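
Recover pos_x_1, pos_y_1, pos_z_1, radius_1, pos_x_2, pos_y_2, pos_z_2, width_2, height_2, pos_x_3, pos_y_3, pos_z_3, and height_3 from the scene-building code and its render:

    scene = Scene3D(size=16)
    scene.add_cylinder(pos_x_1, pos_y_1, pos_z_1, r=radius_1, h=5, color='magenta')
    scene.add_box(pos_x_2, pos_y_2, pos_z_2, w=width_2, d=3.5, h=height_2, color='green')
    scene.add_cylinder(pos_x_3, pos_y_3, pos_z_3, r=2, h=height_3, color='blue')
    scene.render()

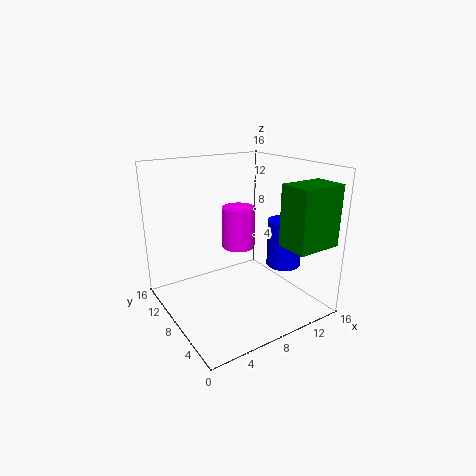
pos_x_1 = 10; pos_y_1 = 11; pos_z_1 = 5.5; radius_1 = 2; pos_x_2 = 10.5; pos_y_2 = 0.5; pos_z_2 = 8; width_2 = 5; height_2 = 6.5; pos_x_3 = 13.5; pos_y_3 = 6.5; pos_z_3 = 4; height_3 = 5.5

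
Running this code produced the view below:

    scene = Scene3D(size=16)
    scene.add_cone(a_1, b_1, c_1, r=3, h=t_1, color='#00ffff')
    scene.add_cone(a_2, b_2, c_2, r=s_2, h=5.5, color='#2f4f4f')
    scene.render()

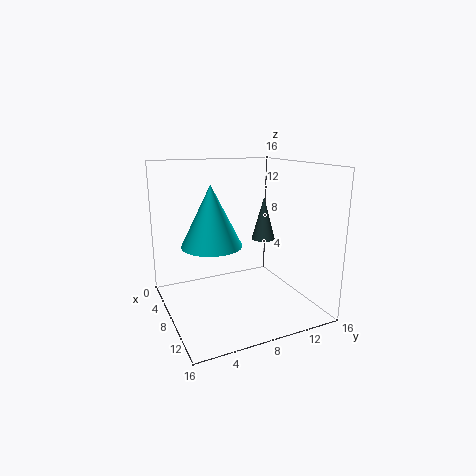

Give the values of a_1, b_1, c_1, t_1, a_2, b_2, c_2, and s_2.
a_1 = 10.5
b_1 = 4
c_1 = 8.5
t_1 = 6
a_2 = 4
b_2 = 13.5
c_2 = 6
s_2 = 1.5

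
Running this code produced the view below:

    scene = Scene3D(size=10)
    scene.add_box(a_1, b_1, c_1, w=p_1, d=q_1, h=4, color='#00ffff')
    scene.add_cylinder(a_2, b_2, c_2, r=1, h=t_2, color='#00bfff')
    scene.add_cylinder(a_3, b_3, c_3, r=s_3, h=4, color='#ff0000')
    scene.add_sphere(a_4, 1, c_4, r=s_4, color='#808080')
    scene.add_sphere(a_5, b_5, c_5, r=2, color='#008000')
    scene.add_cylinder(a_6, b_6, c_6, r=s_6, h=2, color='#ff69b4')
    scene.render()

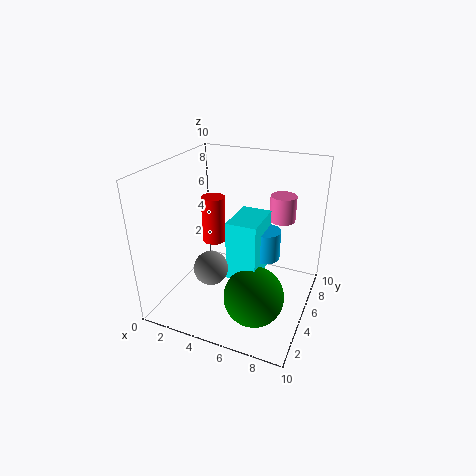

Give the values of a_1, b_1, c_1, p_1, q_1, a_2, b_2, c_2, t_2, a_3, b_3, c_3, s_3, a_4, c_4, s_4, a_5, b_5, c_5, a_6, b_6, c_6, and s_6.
a_1 = 5, b_1 = 3, c_1 = 3, p_1 = 2, q_1 = 3, a_2 = 7, b_2 = 5, c_2 = 4, t_2 = 2, a_3 = 1, b_3 = 9, c_3 = 2, s_3 = 1, a_4 = 5, c_4 = 5, s_4 = 1, a_5 = 7, b_5 = 3, c_5 = 2, a_6 = 7, b_6 = 9, c_6 = 5, s_6 = 1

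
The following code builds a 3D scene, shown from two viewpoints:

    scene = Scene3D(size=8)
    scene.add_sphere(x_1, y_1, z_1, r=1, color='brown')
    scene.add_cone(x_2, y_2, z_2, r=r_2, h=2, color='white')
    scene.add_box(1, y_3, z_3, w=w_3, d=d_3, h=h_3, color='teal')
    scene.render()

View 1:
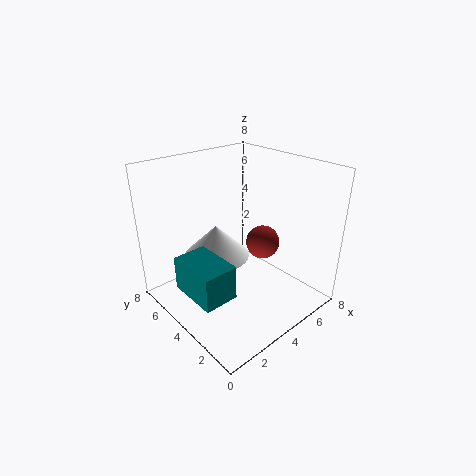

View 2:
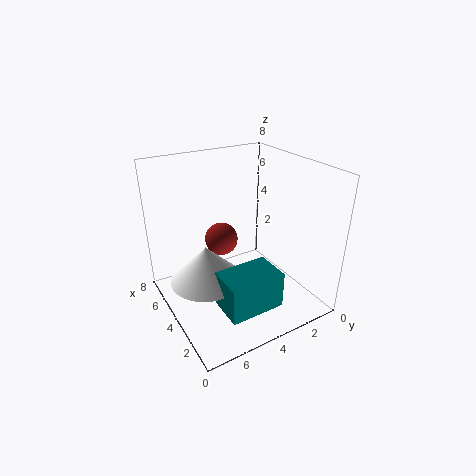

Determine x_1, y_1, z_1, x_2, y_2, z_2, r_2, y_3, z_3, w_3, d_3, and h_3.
x_1 = 6
y_1 = 4
z_1 = 3
x_2 = 4
y_2 = 6
z_2 = 2
r_2 = 2
y_3 = 3
z_3 = 1
w_3 = 2
d_3 = 3
h_3 = 2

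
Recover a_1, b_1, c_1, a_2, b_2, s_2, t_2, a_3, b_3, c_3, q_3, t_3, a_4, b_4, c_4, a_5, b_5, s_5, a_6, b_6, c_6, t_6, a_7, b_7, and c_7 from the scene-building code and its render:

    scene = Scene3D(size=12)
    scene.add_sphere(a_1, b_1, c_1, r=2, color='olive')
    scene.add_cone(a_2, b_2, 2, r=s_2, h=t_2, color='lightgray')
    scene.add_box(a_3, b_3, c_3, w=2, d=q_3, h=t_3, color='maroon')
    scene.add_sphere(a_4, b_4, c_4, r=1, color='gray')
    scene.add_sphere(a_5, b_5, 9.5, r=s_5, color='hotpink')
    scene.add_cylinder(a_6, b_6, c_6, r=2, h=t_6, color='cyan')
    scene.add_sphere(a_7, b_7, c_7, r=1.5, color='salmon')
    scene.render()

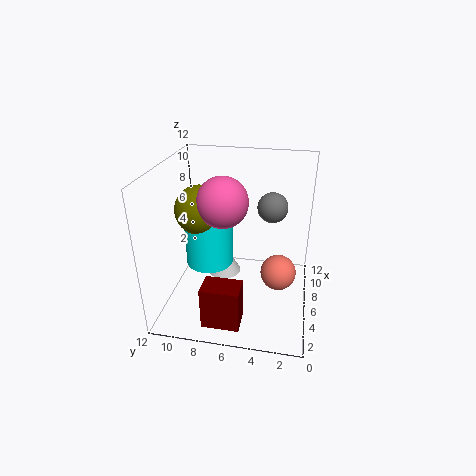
a_1 = 5.5, b_1 = 9, c_1 = 8.5, a_2 = 7, b_2 = 7.5, s_2 = 1.5, t_2 = 2.5, a_3 = 1, b_3 = 5, c_3 = 0.5, q_3 = 3, t_3 = 3.5, a_4 = 2.5, b_4 = 3, c_4 = 10.5, a_5 = 5, b_5 = 7, s_5 = 2, a_6 = 6, b_6 = 8.5, c_6 = 3.5, t_6 = 5, a_7 = 6, b_7 = 2.5, c_7 = 3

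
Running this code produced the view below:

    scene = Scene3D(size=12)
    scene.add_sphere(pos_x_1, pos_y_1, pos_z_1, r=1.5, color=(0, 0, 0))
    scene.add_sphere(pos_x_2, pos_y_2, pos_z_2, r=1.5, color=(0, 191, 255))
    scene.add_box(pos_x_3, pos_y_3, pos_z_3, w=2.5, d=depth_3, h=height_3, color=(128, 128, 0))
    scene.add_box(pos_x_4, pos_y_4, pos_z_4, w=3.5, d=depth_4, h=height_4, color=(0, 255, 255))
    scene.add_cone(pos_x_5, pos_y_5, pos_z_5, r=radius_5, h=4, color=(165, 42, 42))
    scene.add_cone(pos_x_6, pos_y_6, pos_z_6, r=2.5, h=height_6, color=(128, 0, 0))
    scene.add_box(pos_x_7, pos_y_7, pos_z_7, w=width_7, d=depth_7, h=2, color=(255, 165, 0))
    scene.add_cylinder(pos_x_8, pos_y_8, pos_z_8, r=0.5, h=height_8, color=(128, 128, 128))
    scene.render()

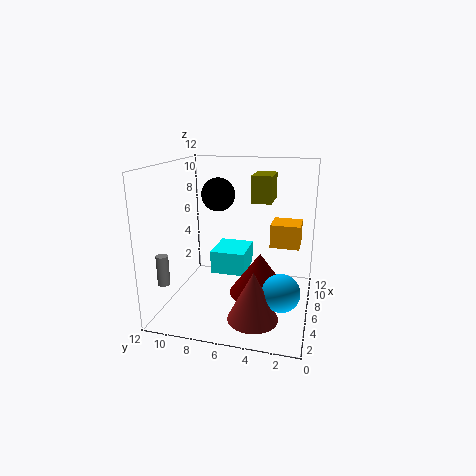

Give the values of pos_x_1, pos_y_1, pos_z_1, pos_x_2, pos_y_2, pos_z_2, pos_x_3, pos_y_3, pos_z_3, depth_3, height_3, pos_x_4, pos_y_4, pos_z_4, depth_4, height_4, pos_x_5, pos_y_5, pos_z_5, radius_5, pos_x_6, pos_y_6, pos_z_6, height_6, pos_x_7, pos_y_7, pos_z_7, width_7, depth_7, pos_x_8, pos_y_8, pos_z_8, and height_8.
pos_x_1 = 8.5
pos_y_1 = 8.5
pos_z_1 = 9
pos_x_2 = 4
pos_y_2 = 2
pos_z_2 = 2.5
pos_x_3 = 4
pos_y_3 = 3
pos_z_3 = 9.5
depth_3 = 1.5
height_3 = 2
pos_x_4 = 6
pos_y_4 = 5.5
pos_z_4 = 2.5
depth_4 = 3
height_4 = 2
pos_x_5 = 3
pos_y_5 = 4
pos_z_5 = 0.5
radius_5 = 2
pos_x_6 = 5.5
pos_y_6 = 4
pos_z_6 = 1.5
height_6 = 3.5
pos_x_7 = 7
pos_y_7 = 1
pos_z_7 = 5
width_7 = 2.5
depth_7 = 2.5
pos_x_8 = 3
pos_y_8 = 11.5
pos_z_8 = 2.5
height_8 = 2.5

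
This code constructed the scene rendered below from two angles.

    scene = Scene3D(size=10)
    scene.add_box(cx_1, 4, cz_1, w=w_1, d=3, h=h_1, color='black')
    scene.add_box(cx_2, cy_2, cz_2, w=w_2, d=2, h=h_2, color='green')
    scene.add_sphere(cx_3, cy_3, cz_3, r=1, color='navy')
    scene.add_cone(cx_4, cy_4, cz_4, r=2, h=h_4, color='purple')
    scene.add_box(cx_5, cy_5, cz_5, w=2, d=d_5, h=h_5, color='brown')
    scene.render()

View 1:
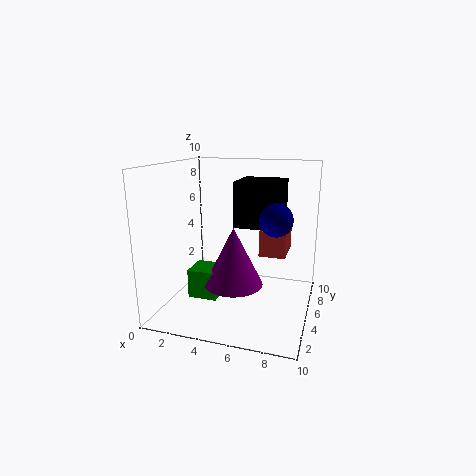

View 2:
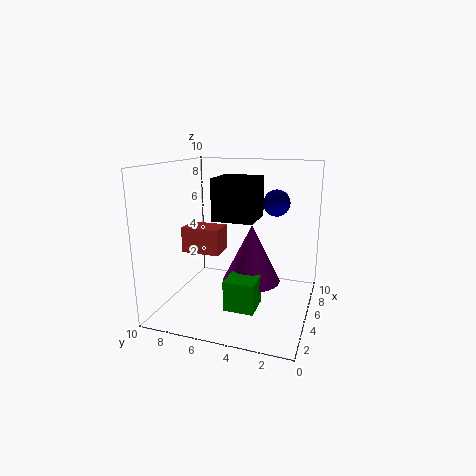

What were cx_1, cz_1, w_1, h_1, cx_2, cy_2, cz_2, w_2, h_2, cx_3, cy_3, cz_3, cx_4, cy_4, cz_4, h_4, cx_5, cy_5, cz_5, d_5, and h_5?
cx_1 = 5; cz_1 = 6; w_1 = 3; h_1 = 3; cx_2 = 2; cy_2 = 3; cz_2 = 1; w_2 = 2; h_2 = 2; cx_3 = 8; cy_3 = 3; cz_3 = 7; cx_4 = 5; cy_4 = 4; cz_4 = 2; h_4 = 4; cx_5 = 6; cy_5 = 7; cz_5 = 3; d_5 = 3; h_5 = 2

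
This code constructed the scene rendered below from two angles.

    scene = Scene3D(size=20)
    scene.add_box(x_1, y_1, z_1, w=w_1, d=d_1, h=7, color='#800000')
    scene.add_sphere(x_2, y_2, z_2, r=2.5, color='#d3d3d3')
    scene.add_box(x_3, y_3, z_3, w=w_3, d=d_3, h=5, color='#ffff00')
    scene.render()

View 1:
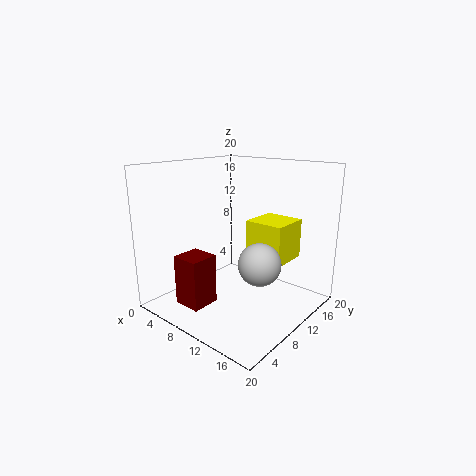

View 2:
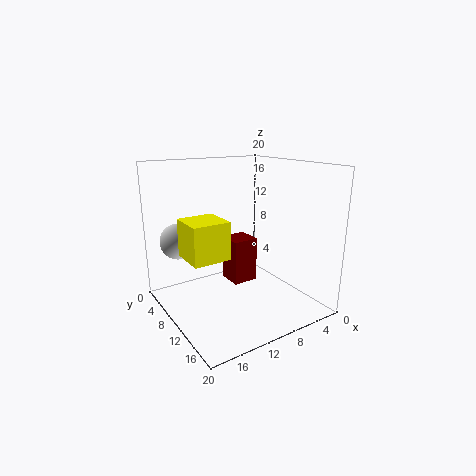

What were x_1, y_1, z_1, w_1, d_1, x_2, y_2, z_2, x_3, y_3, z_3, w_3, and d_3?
x_1 = 4.5, y_1 = 3, z_1 = 1, w_1 = 4, d_1 = 4, x_2 = 17, y_2 = 5.5, z_2 = 9.5, x_3 = 13, y_3 = 8, z_3 = 8.5, w_3 = 5, d_3 = 5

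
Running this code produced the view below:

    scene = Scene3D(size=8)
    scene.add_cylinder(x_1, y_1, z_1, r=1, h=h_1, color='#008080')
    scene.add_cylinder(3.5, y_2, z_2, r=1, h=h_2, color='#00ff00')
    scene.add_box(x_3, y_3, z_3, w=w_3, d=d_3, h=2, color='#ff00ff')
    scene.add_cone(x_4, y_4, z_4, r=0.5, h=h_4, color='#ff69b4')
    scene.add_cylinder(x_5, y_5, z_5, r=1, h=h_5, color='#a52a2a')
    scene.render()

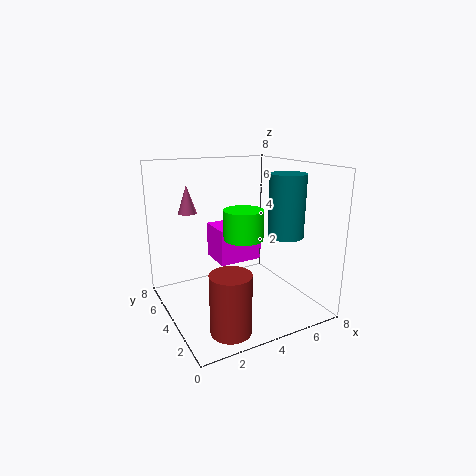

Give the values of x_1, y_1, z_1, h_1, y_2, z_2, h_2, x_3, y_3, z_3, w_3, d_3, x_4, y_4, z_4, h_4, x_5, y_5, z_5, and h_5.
x_1 = 6.5
y_1 = 3
z_1 = 4
h_1 = 3.5
y_2 = 2.5
z_2 = 4.5
h_2 = 1.5
x_3 = 3
y_3 = 4
z_3 = 2.5
w_3 = 2.5
d_3 = 2
x_4 = 1.5
y_4 = 5
z_4 = 5.5
h_4 = 1.5
x_5 = 2
y_5 = 1
z_5 = 0.5
h_5 = 3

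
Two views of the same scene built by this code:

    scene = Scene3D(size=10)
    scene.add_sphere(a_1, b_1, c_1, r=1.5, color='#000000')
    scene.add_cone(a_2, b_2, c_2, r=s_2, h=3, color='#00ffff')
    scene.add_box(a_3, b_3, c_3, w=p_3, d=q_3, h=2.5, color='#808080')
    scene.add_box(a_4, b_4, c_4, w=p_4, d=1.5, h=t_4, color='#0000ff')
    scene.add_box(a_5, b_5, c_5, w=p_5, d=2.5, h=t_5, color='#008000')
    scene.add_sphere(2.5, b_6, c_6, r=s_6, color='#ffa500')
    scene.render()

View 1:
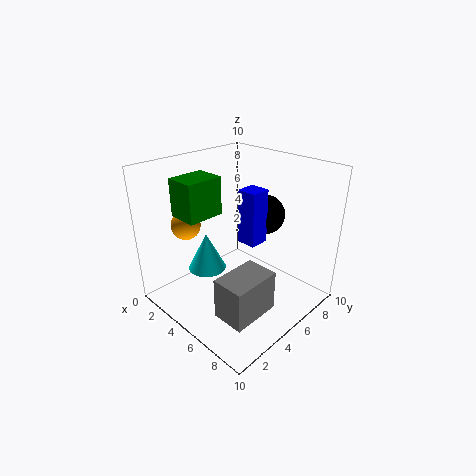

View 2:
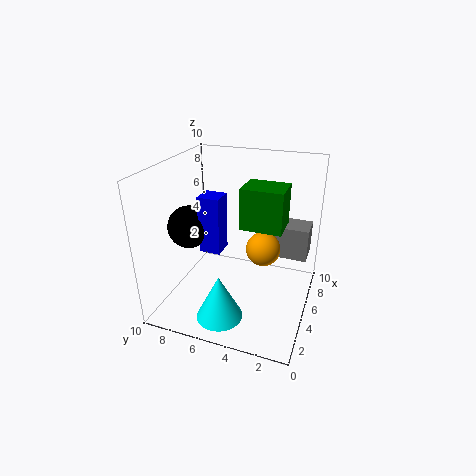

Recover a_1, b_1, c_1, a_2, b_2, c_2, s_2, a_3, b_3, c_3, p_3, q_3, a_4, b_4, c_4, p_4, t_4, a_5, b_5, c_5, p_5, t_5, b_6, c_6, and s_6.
a_1 = 4.5; b_1 = 8.5; c_1 = 5.5; a_2 = 1.5; b_2 = 5; c_2 = 1; s_2 = 1.5; a_3 = 7.5; b_3 = 0.5; c_3 = 2.5; p_3 = 2; q_3 = 3; a_4 = 4; b_4 = 6; c_4 = 4; p_4 = 1.5; t_4 = 4; a_5 = 2.5; b_5 = 1.5; c_5 = 7; p_5 = 2; t_5 = 2.5; b_6 = 2.5; c_6 = 6; s_6 = 1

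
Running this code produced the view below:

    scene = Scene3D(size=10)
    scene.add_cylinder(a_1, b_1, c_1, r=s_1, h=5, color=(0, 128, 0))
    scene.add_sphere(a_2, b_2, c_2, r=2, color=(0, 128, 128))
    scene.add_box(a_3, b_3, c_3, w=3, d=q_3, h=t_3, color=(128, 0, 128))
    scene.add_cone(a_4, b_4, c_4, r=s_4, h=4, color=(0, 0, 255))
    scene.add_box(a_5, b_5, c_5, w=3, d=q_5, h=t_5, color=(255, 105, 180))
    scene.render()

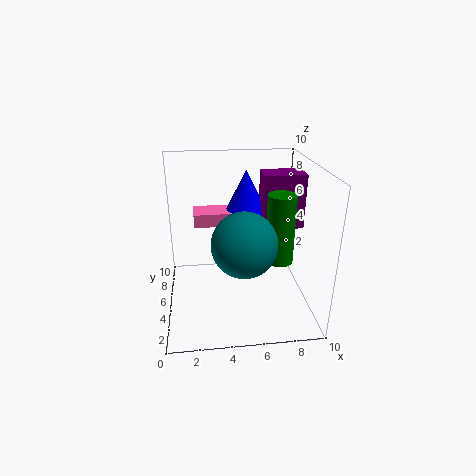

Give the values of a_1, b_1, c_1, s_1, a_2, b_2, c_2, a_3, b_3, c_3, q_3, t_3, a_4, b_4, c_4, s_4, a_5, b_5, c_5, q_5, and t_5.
a_1 = 8
b_1 = 5
c_1 = 3
s_1 = 1
a_2 = 5
b_2 = 2
c_2 = 6
a_3 = 7
b_3 = 6
c_3 = 5
q_3 = 2
t_3 = 4
a_4 = 6
b_4 = 8
c_4 = 5
s_4 = 2
a_5 = 2
b_5 = 7
c_5 = 5
q_5 = 2
t_5 = 1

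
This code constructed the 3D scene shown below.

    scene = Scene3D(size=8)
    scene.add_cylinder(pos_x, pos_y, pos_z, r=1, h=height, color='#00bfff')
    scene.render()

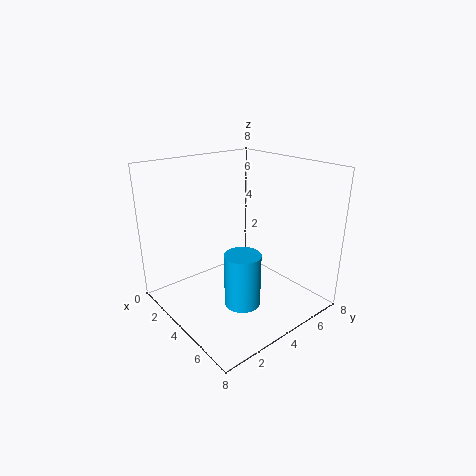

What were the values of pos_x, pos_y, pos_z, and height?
pos_x = 5, pos_y = 3.5, pos_z = 0.5, height = 3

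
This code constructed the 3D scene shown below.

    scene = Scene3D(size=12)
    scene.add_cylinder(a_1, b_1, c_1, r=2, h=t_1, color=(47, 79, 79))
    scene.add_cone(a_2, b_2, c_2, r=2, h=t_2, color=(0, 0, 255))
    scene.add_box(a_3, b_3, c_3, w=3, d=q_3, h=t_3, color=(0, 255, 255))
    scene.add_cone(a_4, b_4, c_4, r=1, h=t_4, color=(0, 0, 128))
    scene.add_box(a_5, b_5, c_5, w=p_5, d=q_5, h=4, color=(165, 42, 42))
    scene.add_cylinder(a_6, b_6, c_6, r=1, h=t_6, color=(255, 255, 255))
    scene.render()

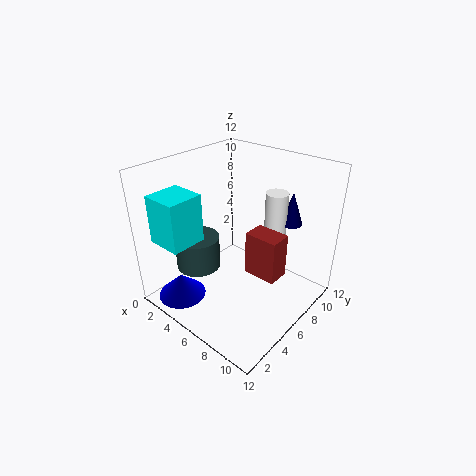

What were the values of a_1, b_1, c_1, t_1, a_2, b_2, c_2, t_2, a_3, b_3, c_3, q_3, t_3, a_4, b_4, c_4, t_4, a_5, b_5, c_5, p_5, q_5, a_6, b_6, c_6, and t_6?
a_1 = 2; b_1 = 5; c_1 = 2; t_1 = 3; a_2 = 3; b_2 = 2; c_2 = 1; t_2 = 2; a_3 = 1; b_3 = 1; c_3 = 6; q_3 = 3; t_3 = 4; a_4 = 8; b_4 = 11; c_4 = 6; t_4 = 3; a_5 = 6; b_5 = 7; c_5 = 2; p_5 = 3; q_5 = 2; a_6 = 7; b_6 = 10; c_6 = 4; t_6 = 5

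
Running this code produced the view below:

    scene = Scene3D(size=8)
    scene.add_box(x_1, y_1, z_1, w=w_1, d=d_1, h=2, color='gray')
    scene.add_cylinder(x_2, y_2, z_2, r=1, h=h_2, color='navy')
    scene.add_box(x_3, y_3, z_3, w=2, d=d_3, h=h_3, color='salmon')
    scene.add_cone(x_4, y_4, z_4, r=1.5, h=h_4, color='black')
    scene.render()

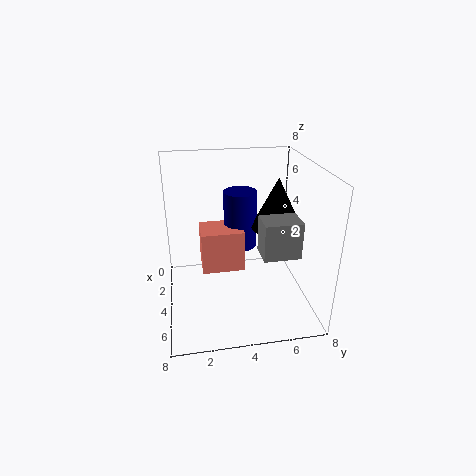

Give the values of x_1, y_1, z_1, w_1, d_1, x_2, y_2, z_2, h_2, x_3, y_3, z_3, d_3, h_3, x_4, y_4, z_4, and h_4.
x_1 = 4.5, y_1 = 5, z_1 = 3.5, w_1 = 1.5, d_1 = 2, x_2 = 2, y_2 = 4.5, z_2 = 2.5, h_2 = 3.5, x_3 = 1.5, y_3 = 2, z_3 = 1.5, d_3 = 2.5, h_3 = 2.5, x_4 = 3, y_4 = 6.5, z_4 = 4, h_4 = 3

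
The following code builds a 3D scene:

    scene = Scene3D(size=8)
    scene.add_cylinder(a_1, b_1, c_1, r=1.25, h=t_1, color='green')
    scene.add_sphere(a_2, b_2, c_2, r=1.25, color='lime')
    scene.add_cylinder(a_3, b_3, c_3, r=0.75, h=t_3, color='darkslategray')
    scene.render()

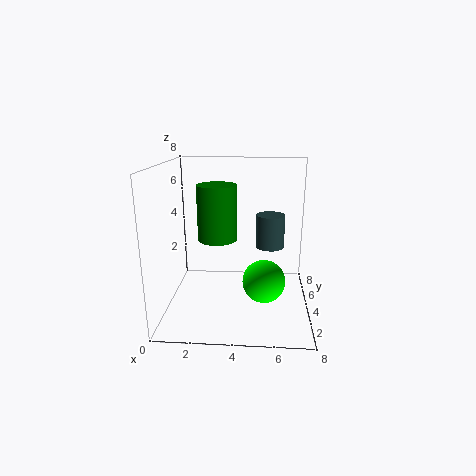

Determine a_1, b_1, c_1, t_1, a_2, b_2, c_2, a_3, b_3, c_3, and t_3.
a_1 = 2.5, b_1 = 6.5, c_1 = 3, t_1 = 3.5, a_2 = 5.5, b_2 = 4.25, c_2 = 1.25, a_3 = 5.75, b_3 = 3.5, c_3 = 3.75, t_3 = 1.75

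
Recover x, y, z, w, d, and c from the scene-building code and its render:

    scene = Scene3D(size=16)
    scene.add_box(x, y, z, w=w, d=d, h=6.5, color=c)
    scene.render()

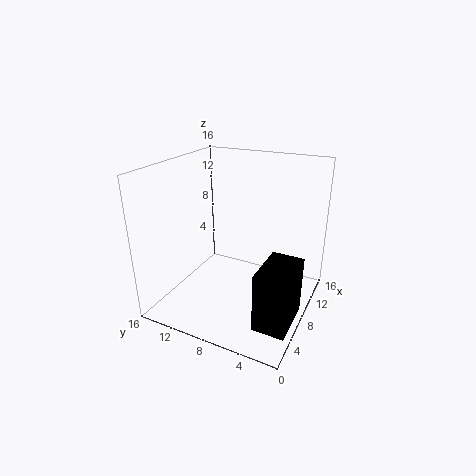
x = 3
y = 0.5
z = 0.5
w = 5.5
d = 3.5
c = 'black'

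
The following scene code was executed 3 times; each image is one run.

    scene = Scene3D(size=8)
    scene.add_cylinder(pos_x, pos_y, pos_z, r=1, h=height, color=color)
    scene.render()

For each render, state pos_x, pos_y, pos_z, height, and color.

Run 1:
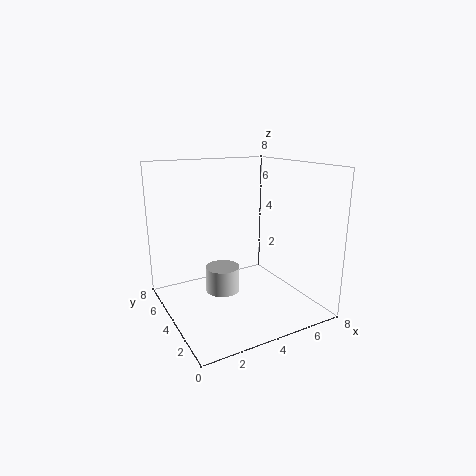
pos_x = 3.5; pos_y = 5; pos_z = 0.5; height = 1.5; color = 'lightgray'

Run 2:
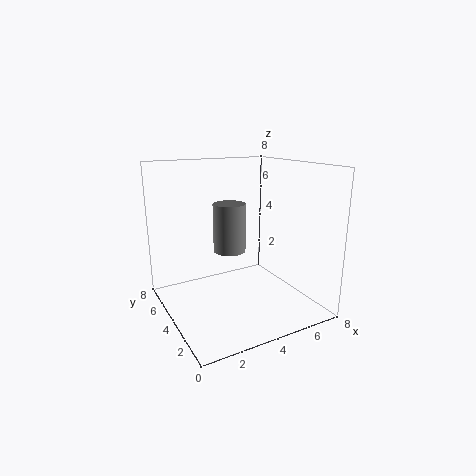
pos_x = 4.5; pos_y = 6; pos_z = 2.5; height = 3; color = 'gray'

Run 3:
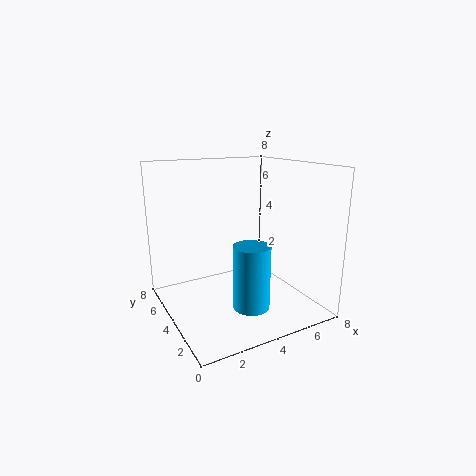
pos_x = 4; pos_y = 2.5; pos_z = 0.5; height = 3.5; color = 'deepskyblue'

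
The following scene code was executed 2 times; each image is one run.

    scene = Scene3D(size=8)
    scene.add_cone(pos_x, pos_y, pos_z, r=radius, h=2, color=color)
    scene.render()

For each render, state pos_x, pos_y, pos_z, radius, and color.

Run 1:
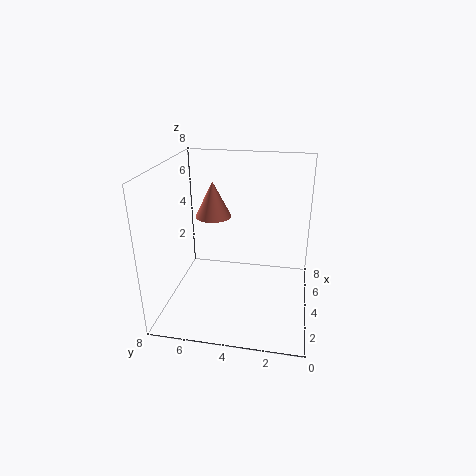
pos_x = 4.5; pos_y = 5.5; pos_z = 5; radius = 1; color = 'salmon'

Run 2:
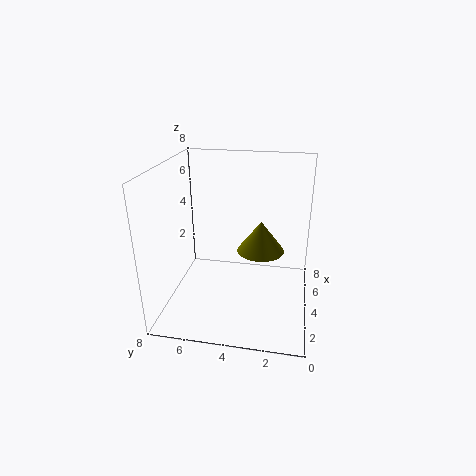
pos_x = 6.5; pos_y = 3; pos_z = 2; radius = 1.5; color = 'olive'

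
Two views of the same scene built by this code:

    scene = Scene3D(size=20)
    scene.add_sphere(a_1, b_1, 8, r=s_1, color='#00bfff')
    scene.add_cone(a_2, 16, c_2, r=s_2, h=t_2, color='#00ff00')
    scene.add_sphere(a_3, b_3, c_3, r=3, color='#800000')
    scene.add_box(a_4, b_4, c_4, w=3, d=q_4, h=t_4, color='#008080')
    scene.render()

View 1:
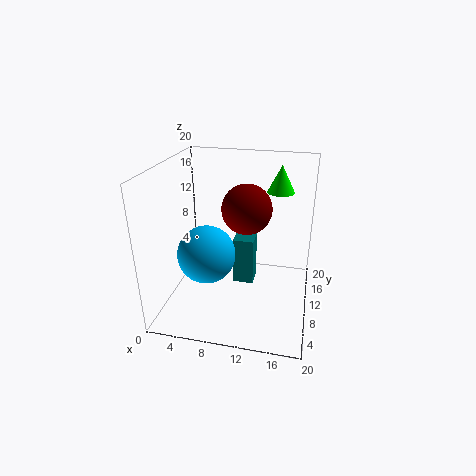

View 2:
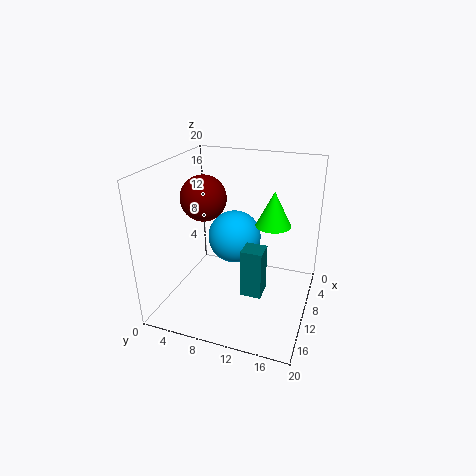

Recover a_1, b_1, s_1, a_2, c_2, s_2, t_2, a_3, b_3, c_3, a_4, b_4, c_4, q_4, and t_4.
a_1 = 6; b_1 = 8; s_1 = 4; a_2 = 15; c_2 = 15; s_2 = 2; t_2 = 4; a_3 = 12; b_3 = 6; c_3 = 16; a_4 = 9; b_4 = 11; c_4 = 2; q_4 = 3; t_4 = 7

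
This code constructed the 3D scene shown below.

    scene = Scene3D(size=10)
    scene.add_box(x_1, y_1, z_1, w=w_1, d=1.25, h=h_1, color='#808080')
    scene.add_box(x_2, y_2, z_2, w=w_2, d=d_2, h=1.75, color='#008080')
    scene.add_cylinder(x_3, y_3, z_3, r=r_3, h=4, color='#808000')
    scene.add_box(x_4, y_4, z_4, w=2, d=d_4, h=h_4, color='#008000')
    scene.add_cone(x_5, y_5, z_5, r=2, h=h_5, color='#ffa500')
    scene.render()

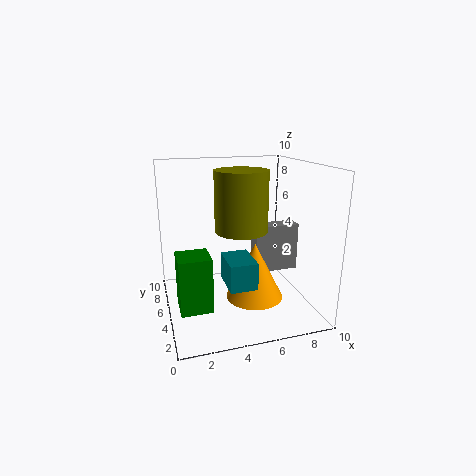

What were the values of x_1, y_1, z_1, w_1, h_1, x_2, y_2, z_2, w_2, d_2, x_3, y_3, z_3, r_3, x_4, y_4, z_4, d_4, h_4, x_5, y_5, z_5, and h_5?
x_1 = 6.5
y_1 = 5.25
z_1 = 2
w_1 = 3.25
h_1 = 3.5
x_2 = 3.5
y_2 = 1.5
z_2 = 2.75
w_2 = 1.75
d_2 = 2.5
x_3 = 5
y_3 = 4.25
z_3 = 5.75
r_3 = 1.75
x_4 = 0.5
y_4 = 1.75
z_4 = 1.5
d_4 = 2
h_4 = 3.5
x_5 = 6
y_5 = 4.25
z_5 = 0.75
h_5 = 4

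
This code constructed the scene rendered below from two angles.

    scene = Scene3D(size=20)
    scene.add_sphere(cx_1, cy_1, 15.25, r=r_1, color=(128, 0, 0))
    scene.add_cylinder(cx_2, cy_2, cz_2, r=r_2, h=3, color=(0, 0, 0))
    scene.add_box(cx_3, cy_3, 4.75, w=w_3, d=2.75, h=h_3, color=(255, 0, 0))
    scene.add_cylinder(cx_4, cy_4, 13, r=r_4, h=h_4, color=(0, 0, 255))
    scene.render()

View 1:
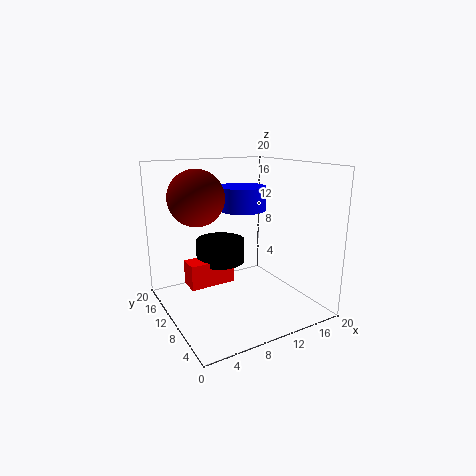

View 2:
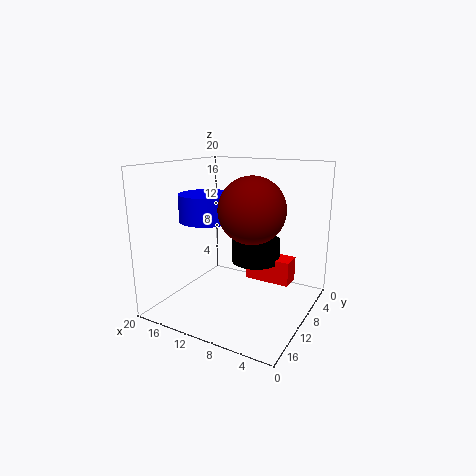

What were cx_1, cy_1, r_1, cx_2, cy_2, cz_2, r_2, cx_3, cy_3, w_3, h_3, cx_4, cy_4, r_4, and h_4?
cx_1 = 5.75, cy_1 = 14.25, r_1 = 4, cx_2 = 7.25, cy_2 = 10, cz_2 = 7.25, r_2 = 3.25, cx_3 = 2.25, cy_3 = 8, w_3 = 6, h_3 = 3.25, cx_4 = 12.75, cy_4 = 13.5, r_4 = 3.5, h_4 = 3.5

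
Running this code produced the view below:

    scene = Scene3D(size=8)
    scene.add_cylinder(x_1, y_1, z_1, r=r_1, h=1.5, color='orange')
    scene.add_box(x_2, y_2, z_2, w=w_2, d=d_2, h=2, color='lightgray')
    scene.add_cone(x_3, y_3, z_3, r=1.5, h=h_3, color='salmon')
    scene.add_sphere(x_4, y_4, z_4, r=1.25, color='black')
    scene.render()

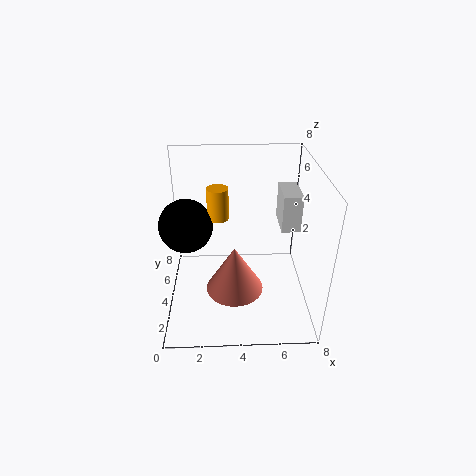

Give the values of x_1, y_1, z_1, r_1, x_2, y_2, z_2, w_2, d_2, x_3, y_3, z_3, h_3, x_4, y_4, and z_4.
x_1 = 3, y_1 = 2.25, z_1 = 6.25, r_1 = 0.5, x_2 = 6.25, y_2 = 3.25, z_2 = 4.75, w_2 = 1, d_2 = 2, x_3 = 3.75, y_3 = 2.25, z_3 = 2, h_3 = 2.5, x_4 = 1.5, y_4 = 2, z_4 = 6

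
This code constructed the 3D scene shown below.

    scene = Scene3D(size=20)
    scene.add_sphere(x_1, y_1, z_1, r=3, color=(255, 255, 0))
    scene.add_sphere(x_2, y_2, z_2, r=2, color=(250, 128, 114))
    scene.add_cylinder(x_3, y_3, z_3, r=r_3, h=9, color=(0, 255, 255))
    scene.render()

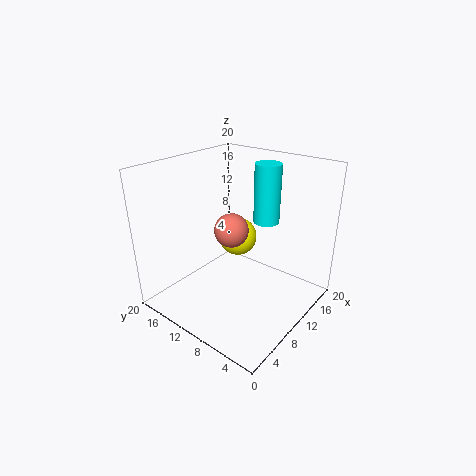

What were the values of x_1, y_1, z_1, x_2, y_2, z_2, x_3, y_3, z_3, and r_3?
x_1 = 15, y_1 = 14, z_1 = 7, x_2 = 5, y_2 = 7, z_2 = 14, x_3 = 17, y_3 = 10, z_3 = 10, r_3 = 2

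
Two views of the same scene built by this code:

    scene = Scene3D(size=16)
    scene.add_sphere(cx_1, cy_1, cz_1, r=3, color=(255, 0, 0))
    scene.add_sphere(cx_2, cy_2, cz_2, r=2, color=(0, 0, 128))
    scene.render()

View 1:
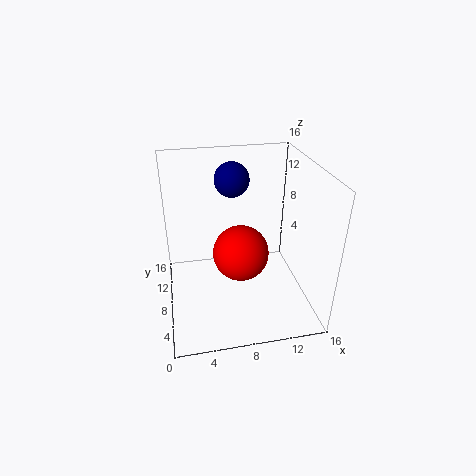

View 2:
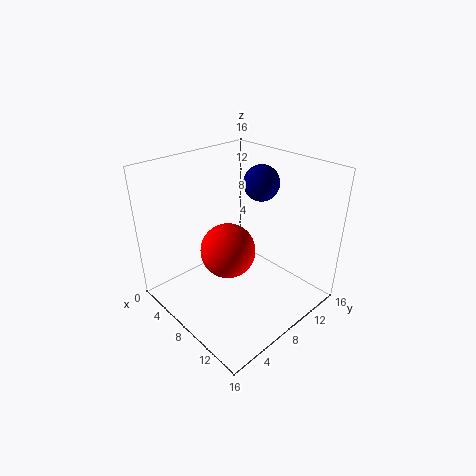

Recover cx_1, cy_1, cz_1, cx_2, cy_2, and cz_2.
cx_1 = 8; cy_1 = 6.5; cz_1 = 7; cx_2 = 8; cy_2 = 11.5; cz_2 = 13.5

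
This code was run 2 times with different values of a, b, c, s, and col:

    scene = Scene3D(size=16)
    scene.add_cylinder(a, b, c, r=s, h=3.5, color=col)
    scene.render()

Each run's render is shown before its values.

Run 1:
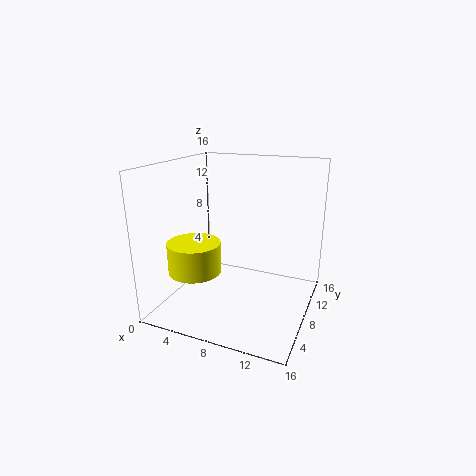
a = 3.5; b = 6; c = 4; s = 3; col = 'yellow'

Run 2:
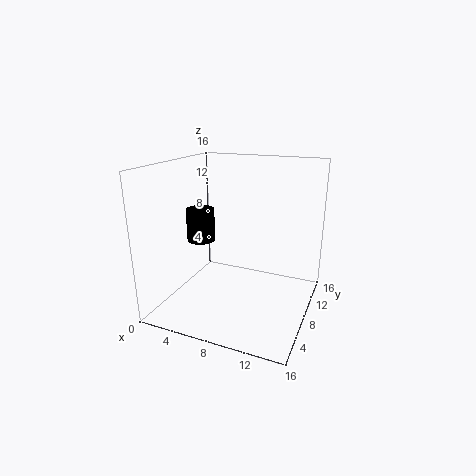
a = 4.5; b = 6; c = 8; s = 1.5; col = 'black'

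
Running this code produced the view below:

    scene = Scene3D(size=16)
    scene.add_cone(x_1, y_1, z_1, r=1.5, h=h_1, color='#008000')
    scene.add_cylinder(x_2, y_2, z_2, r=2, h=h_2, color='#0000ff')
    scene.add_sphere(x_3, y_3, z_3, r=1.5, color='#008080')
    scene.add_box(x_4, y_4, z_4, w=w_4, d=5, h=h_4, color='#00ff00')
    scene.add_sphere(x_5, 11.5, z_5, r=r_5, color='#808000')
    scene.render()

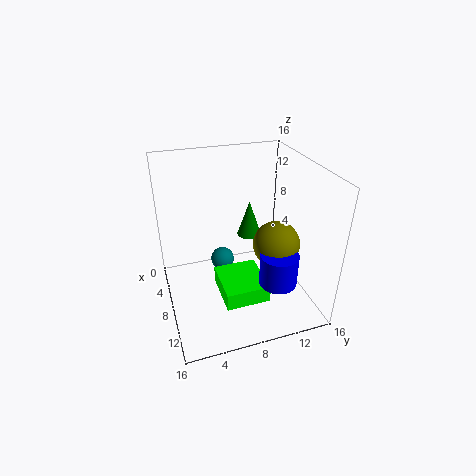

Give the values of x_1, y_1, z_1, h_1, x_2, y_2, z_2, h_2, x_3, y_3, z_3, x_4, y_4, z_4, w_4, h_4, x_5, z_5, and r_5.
x_1 = 3.5, y_1 = 11, z_1 = 5.5, h_1 = 4.5, x_2 = 12.5, y_2 = 11, z_2 = 4.5, h_2 = 3.5, x_3 = 3, y_3 = 7.5, z_3 = 2, x_4 = 6.5, y_4 = 5.5, z_4 = 1.5, w_4 = 5.5, h_4 = 2, x_5 = 10.5, z_5 = 8, r_5 = 2.5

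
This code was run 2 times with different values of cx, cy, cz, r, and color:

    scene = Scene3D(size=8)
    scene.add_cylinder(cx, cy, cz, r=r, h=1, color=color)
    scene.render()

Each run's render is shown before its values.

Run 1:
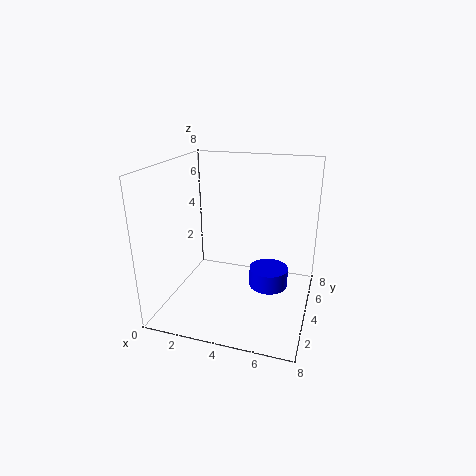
cx = 6, cy = 3, cz = 2, r = 1, color = 'blue'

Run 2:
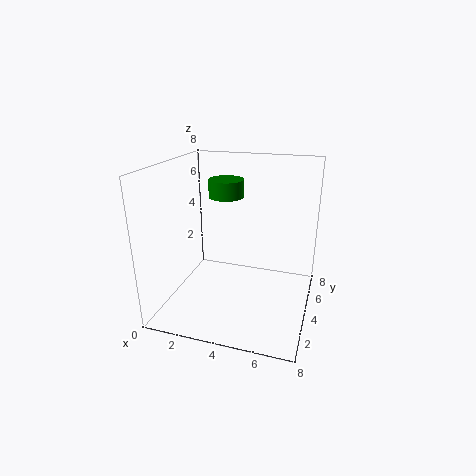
cx = 3, cy = 5, cz = 6, r = 1, color = 'green'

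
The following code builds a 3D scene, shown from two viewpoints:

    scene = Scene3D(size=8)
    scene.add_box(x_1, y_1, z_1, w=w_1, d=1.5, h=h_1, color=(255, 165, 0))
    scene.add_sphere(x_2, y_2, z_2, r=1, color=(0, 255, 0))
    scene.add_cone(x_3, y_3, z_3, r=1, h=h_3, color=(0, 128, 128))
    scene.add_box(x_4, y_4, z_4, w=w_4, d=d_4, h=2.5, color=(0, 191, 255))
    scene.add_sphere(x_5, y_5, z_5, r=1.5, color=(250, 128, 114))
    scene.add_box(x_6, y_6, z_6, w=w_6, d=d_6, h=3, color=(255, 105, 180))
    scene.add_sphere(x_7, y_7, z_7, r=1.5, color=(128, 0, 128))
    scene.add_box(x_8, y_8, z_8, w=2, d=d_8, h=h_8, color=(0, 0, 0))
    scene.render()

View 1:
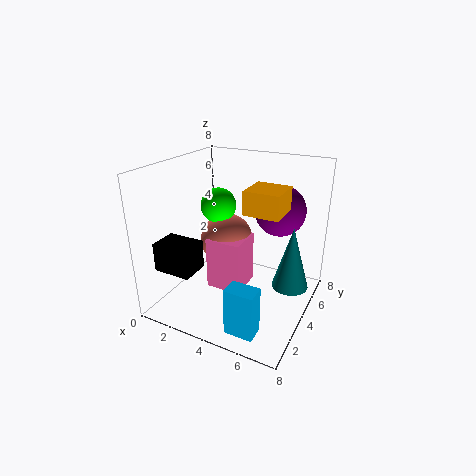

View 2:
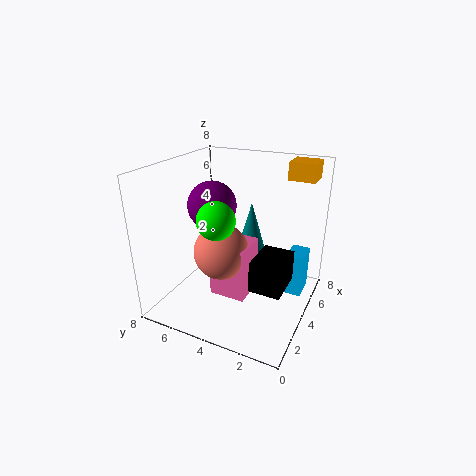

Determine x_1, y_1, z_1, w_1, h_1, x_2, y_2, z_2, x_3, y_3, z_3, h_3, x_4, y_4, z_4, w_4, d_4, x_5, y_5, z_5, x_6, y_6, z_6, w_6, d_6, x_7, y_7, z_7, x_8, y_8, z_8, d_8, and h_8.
x_1 = 6
y_1 = 0.5
z_1 = 7
w_1 = 1.5
h_1 = 1
x_2 = 2.5
y_2 = 4.5
z_2 = 5.5
x_3 = 7
y_3 = 4.5
z_3 = 1.5
h_3 = 3.5
x_4 = 5
y_4 = 0.5
z_4 = 0.5
w_4 = 1.5
d_4 = 1
x_5 = 3
y_5 = 4.5
z_5 = 3.5
x_6 = 2.5
y_6 = 3
z_6 = 1
w_6 = 2
d_6 = 2
x_7 = 5.5
y_7 = 6.5
z_7 = 5
x_8 = 1
y_8 = 0.5
z_8 = 3
d_8 = 1.5
h_8 = 1.5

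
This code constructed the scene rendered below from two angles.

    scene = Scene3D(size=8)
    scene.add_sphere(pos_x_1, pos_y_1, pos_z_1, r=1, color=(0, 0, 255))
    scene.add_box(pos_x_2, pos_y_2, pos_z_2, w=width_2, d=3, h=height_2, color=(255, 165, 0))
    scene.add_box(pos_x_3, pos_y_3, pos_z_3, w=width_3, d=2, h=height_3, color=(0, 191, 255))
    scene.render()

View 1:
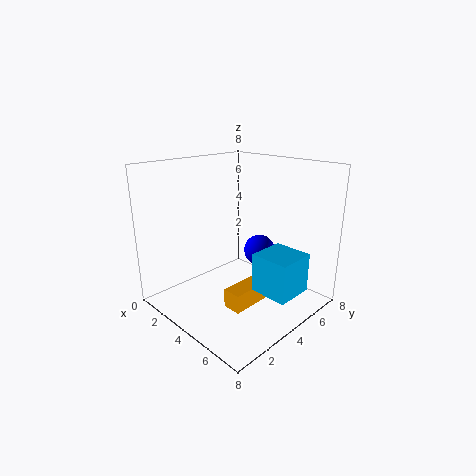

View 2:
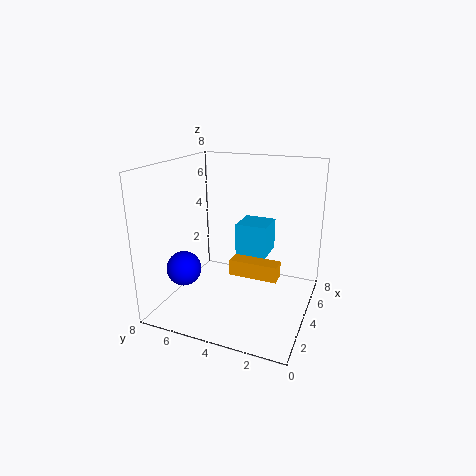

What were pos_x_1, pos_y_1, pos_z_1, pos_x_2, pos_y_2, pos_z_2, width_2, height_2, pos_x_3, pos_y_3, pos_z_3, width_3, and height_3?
pos_x_1 = 3; pos_y_1 = 7; pos_z_1 = 2; pos_x_2 = 5; pos_y_2 = 2; pos_z_2 = 1; width_2 = 1; height_2 = 1; pos_x_3 = 6; pos_y_3 = 3; pos_z_3 = 2; width_3 = 2; height_3 = 2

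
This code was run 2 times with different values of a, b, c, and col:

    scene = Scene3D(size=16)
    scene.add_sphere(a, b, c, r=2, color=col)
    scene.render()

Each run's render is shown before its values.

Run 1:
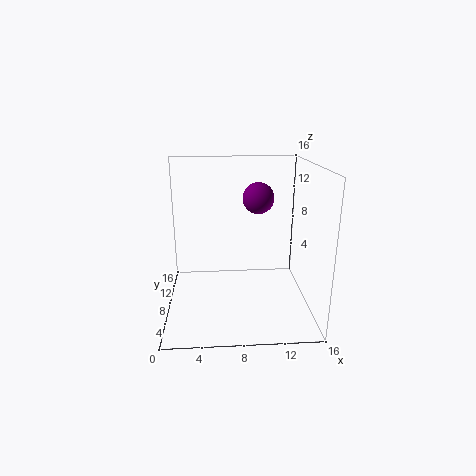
a = 11
b = 14
c = 11
col = 'purple'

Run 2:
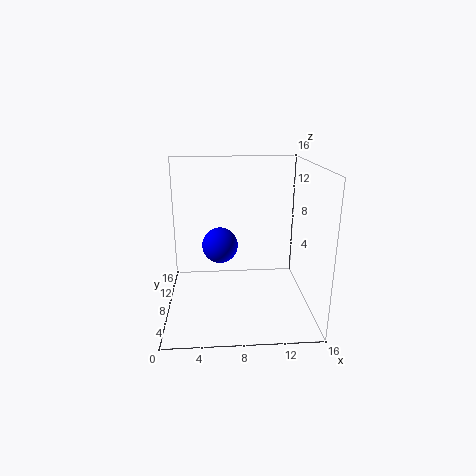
a = 6
b = 8.5
c = 7
col = 'blue'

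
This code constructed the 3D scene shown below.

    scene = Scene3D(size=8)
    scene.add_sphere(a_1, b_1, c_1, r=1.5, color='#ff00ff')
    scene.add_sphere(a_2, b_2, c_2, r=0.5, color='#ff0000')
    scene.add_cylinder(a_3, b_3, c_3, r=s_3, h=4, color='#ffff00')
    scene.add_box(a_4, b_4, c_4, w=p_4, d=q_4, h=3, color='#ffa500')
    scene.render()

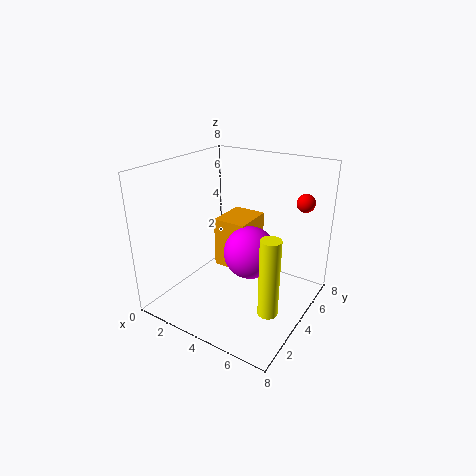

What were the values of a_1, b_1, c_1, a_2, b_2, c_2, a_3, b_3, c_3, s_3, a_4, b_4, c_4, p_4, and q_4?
a_1 = 4.5; b_1 = 4.5; c_1 = 3; a_2 = 7; b_2 = 6; c_2 = 6; a_3 = 7; b_3 = 2; c_3 = 1.5; s_3 = 0.5; a_4 = 2; b_4 = 4.5; c_4 = 1.5; p_4 = 2; q_4 = 2.5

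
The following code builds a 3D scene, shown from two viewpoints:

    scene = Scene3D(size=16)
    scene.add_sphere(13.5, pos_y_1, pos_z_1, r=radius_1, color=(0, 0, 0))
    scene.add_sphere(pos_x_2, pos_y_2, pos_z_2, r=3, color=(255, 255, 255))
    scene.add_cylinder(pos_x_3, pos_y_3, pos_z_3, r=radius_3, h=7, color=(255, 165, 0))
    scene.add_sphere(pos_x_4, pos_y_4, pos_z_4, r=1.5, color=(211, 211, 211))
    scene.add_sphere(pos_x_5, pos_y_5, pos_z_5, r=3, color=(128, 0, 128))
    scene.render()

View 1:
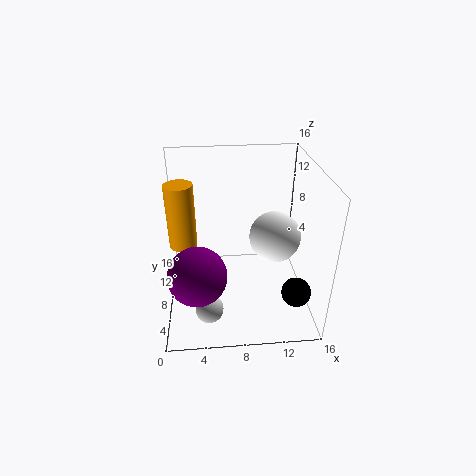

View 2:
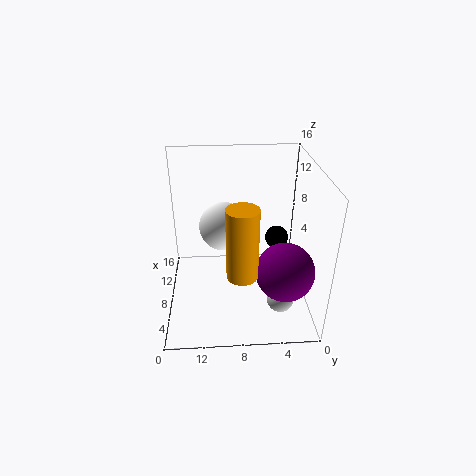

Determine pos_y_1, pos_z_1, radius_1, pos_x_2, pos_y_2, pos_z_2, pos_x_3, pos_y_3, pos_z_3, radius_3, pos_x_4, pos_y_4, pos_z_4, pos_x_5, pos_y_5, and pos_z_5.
pos_y_1 = 2.5, pos_z_1 = 4.5, radius_1 = 1.5, pos_x_2 = 12.5, pos_y_2 = 9.5, pos_z_2 = 7, pos_x_3 = 2, pos_y_3 = 8, pos_z_3 = 7.5, radius_3 = 1.5, pos_x_4 = 4.5, pos_y_4 = 3.5, pos_z_4 = 2, pos_x_5 = 3.5, pos_y_5 = 3.5, pos_z_5 = 6.5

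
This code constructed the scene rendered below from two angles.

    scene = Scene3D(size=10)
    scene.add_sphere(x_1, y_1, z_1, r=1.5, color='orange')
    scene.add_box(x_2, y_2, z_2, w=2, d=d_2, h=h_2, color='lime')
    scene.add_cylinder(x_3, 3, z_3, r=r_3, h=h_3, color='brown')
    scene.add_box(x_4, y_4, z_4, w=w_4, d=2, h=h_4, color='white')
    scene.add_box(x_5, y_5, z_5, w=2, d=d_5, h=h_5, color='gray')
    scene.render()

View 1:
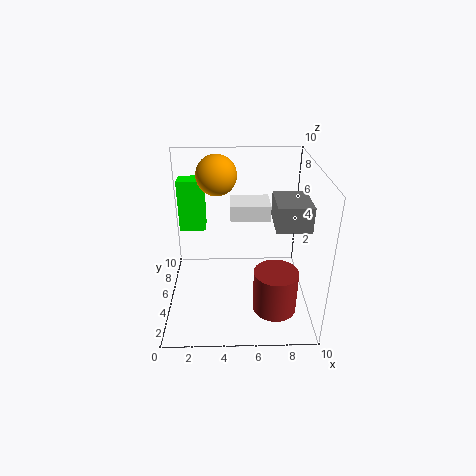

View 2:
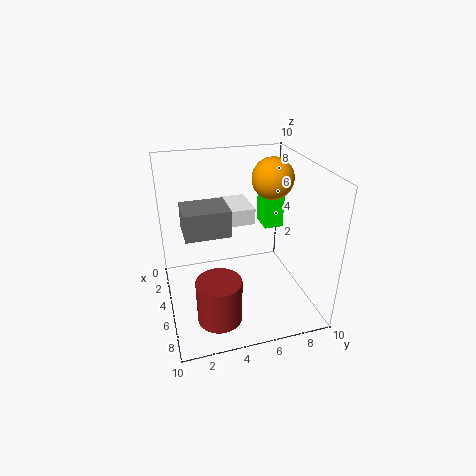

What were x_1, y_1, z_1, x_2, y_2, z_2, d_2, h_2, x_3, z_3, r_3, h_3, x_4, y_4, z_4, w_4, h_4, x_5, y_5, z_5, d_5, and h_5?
x_1 = 3.5
y_1 = 8
z_1 = 8.5
x_2 = 0.5
y_2 = 8
z_2 = 4
d_2 = 1.5
h_2 = 4
x_3 = 7.5
z_3 = 0.5
r_3 = 1.5
h_3 = 3
x_4 = 4.5
y_4 = 3.5
z_4 = 7
w_4 = 2.5
h_4 = 1
x_5 = 7
y_5 = 1
z_5 = 7.5
d_5 = 2.5
h_5 = 1.5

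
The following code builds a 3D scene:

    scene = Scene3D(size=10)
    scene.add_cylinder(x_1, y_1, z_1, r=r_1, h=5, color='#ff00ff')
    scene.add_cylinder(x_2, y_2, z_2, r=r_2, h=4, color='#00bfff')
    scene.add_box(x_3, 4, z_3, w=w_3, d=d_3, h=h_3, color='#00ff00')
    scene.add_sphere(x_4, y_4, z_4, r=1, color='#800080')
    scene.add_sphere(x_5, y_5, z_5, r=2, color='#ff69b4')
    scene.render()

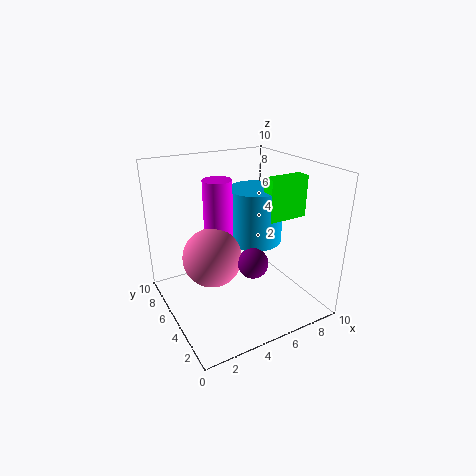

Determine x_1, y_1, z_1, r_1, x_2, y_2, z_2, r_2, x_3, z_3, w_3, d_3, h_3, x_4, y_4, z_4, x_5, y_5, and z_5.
x_1 = 4
y_1 = 6
z_1 = 4
r_1 = 1
x_2 = 7
y_2 = 6
z_2 = 4
r_2 = 2
x_3 = 7
z_3 = 6
w_3 = 3
d_3 = 1
h_3 = 3
x_4 = 5
y_4 = 3
z_4 = 4
x_5 = 3
y_5 = 5
z_5 = 4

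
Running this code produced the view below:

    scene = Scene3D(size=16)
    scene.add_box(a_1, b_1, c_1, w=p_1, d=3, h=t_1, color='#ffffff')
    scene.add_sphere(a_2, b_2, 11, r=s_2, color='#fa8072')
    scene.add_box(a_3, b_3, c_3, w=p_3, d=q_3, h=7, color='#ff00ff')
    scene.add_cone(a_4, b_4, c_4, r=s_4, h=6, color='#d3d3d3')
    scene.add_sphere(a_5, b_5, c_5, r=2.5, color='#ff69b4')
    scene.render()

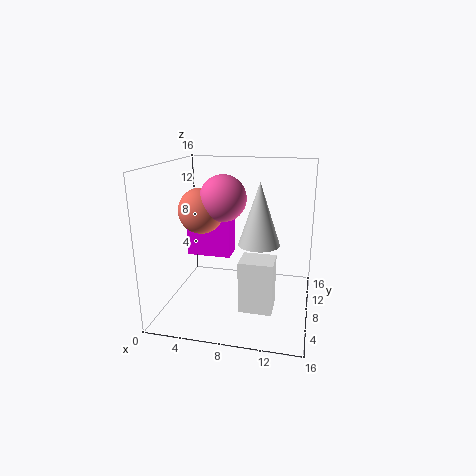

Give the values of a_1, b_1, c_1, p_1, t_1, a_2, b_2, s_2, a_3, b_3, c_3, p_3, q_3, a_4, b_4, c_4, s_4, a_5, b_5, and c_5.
a_1 = 9; b_1 = 3.5; c_1 = 1.5; p_1 = 3.5; t_1 = 5.5; a_2 = 4; b_2 = 7.5; s_2 = 2.5; a_3 = 2; b_3 = 8; c_3 = 5.5; p_3 = 5; q_3 = 2.5; a_4 = 11; b_4 = 4; c_4 = 9; s_4 = 2; a_5 = 6.5; b_5 = 7.5; c_5 = 12.5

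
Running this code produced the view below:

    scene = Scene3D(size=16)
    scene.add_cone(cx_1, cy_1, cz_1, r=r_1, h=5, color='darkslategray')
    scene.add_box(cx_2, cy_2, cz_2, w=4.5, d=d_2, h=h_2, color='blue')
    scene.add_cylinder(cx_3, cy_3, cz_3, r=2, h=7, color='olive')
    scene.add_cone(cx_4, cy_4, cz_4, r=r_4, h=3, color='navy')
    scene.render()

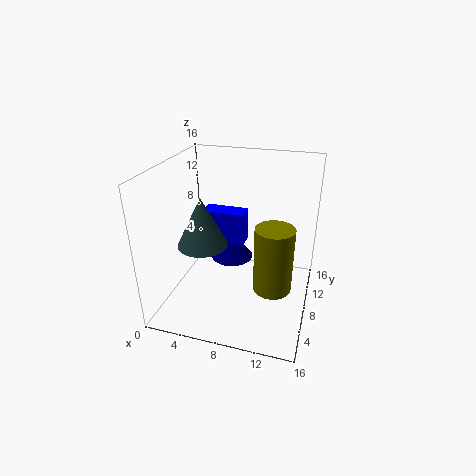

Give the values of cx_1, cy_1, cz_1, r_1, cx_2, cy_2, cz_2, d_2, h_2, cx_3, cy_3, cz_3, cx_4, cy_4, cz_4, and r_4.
cx_1 = 5.5; cy_1 = 4; cz_1 = 9; r_1 = 2.5; cx_2 = 4.5; cy_2 = 6.5; cz_2 = 8; d_2 = 2; h_2 = 3.5; cx_3 = 12.5; cy_3 = 5.5; cz_3 = 4; cx_4 = 6.5; cy_4 = 10.5; cz_4 = 4; r_4 = 2.5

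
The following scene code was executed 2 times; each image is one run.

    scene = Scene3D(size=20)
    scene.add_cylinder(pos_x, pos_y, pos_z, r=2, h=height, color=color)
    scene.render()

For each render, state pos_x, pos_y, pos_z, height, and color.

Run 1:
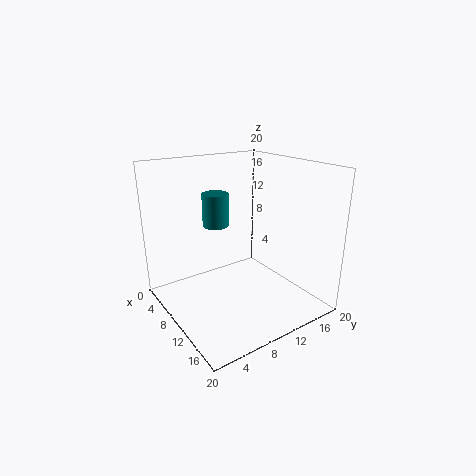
pos_x = 4, pos_y = 10, pos_z = 10, height = 5, color = 'teal'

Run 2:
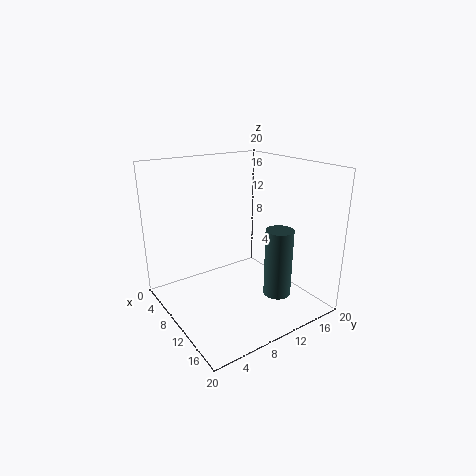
pos_x = 13, pos_y = 15, pos_z = 1, height = 10, color = 'darkslategray'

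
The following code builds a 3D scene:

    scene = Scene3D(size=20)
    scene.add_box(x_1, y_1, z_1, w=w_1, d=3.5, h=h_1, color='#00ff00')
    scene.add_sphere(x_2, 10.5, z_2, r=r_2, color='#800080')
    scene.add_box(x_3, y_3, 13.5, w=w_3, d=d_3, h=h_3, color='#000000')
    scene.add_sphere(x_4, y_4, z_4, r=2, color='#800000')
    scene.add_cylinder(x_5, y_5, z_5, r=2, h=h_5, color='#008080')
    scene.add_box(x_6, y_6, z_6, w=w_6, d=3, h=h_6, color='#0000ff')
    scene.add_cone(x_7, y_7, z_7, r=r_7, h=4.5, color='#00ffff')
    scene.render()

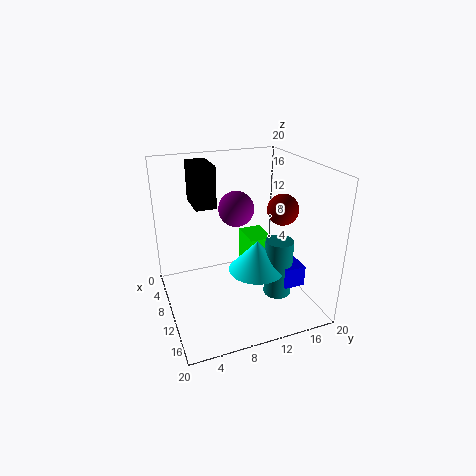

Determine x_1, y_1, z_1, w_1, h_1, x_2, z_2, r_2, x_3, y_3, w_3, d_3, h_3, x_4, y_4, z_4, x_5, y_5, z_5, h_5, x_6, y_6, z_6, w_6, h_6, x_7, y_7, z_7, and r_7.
x_1 = 4, y_1 = 12.5, z_1 = 1.5, w_1 = 5, h_1 = 7, x_2 = 8, z_2 = 13.5, r_2 = 2.5, x_3 = 1.5, y_3 = 5, w_3 = 5.5, d_3 = 3, h_3 = 6, x_4 = 14, y_4 = 14.5, z_4 = 15, x_5 = 12, y_5 = 15.5, z_5 = 1, h_5 = 8.5, x_6 = 8, y_6 = 15.5, z_6 = 3, w_6 = 6.5, h_6 = 3, x_7 = 11, y_7 = 12.5, z_7 = 5, r_7 = 4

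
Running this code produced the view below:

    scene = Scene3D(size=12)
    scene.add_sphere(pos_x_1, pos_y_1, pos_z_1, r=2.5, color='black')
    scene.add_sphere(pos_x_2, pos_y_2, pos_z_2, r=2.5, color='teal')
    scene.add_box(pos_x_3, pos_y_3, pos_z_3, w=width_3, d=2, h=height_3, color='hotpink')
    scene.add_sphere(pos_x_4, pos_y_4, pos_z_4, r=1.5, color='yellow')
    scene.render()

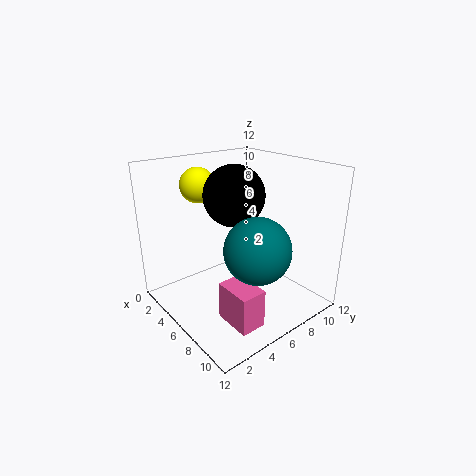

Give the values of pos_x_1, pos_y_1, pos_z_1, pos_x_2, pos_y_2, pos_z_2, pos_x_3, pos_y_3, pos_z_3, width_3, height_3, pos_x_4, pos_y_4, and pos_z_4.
pos_x_1 = 5.5
pos_y_1 = 6
pos_z_1 = 9.5
pos_x_2 = 9.5
pos_y_2 = 5
pos_z_2 = 6.5
pos_x_3 = 8
pos_y_3 = 2.5
pos_z_3 = 1
width_3 = 3
height_3 = 3
pos_x_4 = 2.5
pos_y_4 = 4.5
pos_z_4 = 10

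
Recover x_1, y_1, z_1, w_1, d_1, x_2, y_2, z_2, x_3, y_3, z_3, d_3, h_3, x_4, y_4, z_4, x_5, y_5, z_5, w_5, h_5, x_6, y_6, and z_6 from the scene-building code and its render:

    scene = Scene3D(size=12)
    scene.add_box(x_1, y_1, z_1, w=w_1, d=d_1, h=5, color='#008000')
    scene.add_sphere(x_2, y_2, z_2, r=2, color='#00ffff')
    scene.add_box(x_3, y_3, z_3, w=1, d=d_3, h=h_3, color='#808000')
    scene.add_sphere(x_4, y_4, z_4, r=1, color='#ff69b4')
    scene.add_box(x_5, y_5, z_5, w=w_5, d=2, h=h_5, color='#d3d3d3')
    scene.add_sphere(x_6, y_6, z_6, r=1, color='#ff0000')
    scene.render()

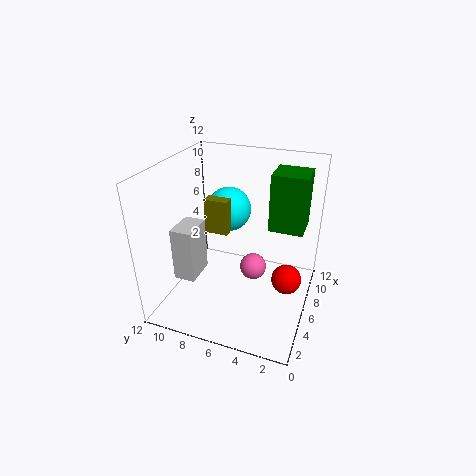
x_1 = 8; y_1 = 1; z_1 = 6; w_1 = 3; d_1 = 3; x_2 = 9; y_2 = 8; z_2 = 7; x_3 = 6; y_3 = 7; z_3 = 6; d_3 = 2; h_3 = 3; x_4 = 4; y_4 = 4; z_4 = 5; x_5 = 5; y_5 = 10; z_5 = 1; w_5 = 3; h_5 = 5; x_6 = 2; y_6 = 1; z_6 = 6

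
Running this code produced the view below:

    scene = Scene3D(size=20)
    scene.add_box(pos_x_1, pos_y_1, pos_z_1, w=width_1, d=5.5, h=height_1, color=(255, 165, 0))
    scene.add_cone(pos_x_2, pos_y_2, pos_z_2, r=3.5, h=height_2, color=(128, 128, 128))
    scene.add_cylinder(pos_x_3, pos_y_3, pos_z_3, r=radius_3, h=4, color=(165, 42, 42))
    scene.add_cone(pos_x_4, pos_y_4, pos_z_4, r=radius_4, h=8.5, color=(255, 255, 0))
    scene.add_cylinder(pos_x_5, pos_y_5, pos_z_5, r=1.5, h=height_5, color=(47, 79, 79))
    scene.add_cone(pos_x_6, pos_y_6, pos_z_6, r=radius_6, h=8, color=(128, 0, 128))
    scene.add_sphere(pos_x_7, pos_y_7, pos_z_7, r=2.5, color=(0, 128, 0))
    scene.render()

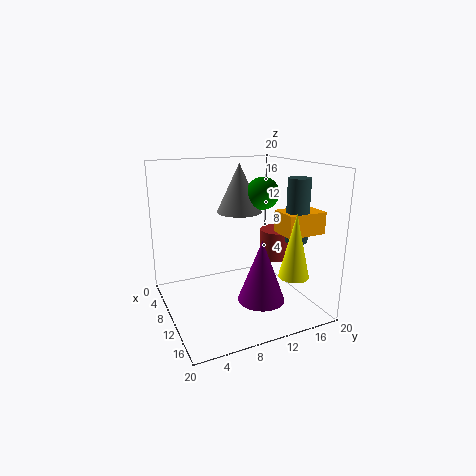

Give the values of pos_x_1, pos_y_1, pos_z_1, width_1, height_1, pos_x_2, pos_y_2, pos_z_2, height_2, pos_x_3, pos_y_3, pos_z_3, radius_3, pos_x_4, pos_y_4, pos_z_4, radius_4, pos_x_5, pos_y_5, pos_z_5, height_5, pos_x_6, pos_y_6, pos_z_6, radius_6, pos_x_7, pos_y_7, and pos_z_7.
pos_x_1 = 12; pos_y_1 = 14.5; pos_z_1 = 11; width_1 = 4; height_1 = 3; pos_x_2 = 4; pos_y_2 = 13; pos_z_2 = 12; height_2 = 7.5; pos_x_3 = 11.5; pos_y_3 = 15.5; pos_z_3 = 7; radius_3 = 2.5; pos_x_4 = 16.5; pos_y_4 = 15; pos_z_4 = 6; radius_4 = 2; pos_x_5 = 14.5; pos_y_5 = 16.5; pos_z_5 = 10; height_5 = 8.5; pos_x_6 = 16; pos_y_6 = 10.5; pos_z_6 = 3.5; radius_6 = 3; pos_x_7 = 6; pos_y_7 = 16; pos_z_7 = 15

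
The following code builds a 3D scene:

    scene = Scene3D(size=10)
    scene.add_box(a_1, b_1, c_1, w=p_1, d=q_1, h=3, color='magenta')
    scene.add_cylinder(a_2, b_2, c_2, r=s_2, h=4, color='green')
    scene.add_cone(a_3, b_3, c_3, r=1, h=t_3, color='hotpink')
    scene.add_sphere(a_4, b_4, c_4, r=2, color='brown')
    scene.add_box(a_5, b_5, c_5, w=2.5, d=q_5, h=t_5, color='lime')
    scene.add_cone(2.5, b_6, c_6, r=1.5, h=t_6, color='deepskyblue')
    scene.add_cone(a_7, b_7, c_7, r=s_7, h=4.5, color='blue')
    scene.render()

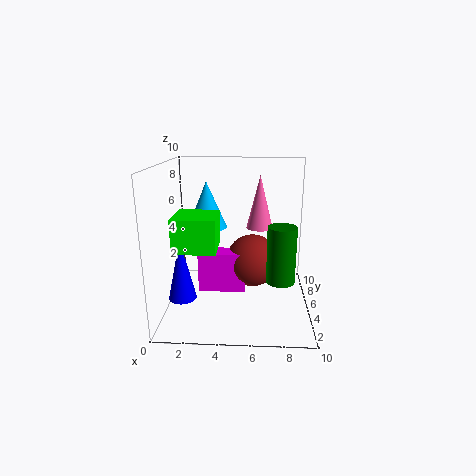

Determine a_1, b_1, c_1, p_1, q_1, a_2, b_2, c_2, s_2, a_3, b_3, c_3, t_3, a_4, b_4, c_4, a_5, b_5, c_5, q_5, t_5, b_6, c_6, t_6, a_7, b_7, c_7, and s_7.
a_1 = 2; b_1 = 5.5; c_1 = 0.5; p_1 = 3.5; q_1 = 1.5; a_2 = 8; b_2 = 4.5; c_2 = 2; s_2 = 1; a_3 = 6.5; b_3 = 7.5; c_3 = 5; t_3 = 4; a_4 = 6; b_4 = 7; c_4 = 2.5; a_5 = 1.5; b_5 = 0.5; c_5 = 5.5; q_5 = 2.5; t_5 = 2; b_6 = 7.5; c_6 = 5; t_6 = 3.5; a_7 = 1; b_7 = 4.5; c_7 = 0.5; s_7 = 1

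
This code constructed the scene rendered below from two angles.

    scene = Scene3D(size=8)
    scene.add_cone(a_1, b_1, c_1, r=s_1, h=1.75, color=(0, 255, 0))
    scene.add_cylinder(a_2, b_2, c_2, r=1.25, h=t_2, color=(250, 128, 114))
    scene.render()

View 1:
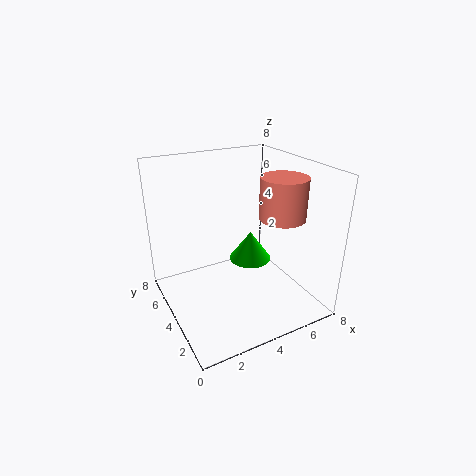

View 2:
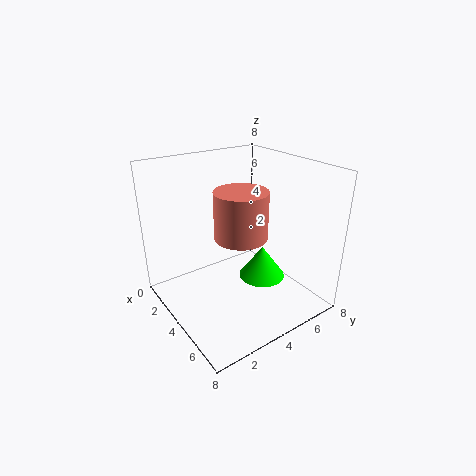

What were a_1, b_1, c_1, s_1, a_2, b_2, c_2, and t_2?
a_1 = 5.25, b_1 = 4.75, c_1 = 2, s_1 = 1.25, a_2 = 6, b_2 = 2.75, c_2 = 5.25, t_2 = 2.25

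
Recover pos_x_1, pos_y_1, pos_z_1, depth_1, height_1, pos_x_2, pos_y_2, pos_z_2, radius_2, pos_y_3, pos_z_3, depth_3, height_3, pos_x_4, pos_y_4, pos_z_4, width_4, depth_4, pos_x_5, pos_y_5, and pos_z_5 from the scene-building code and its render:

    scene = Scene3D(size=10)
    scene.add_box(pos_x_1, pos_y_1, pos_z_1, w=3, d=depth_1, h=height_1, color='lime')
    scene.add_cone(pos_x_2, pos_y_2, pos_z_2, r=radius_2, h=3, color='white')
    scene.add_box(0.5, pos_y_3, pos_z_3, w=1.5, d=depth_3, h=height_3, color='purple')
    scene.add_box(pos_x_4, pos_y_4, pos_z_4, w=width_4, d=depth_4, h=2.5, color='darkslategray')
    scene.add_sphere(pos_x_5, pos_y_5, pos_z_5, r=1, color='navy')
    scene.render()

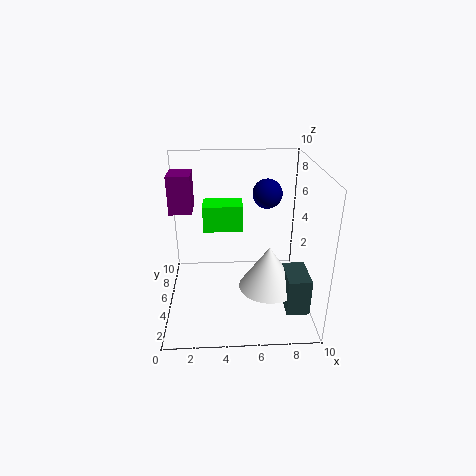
pos_x_1 = 2.5
pos_y_1 = 7
pos_z_1 = 4.5
depth_1 = 2
height_1 = 2
pos_x_2 = 7
pos_y_2 = 3.5
pos_z_2 = 2
radius_2 = 2
pos_y_3 = 4.5
pos_z_3 = 7
depth_3 = 2
height_3 = 2.5
pos_x_4 = 8
pos_y_4 = 1.5
pos_z_4 = 1
width_4 = 1.5
depth_4 = 2.5
pos_x_5 = 7
pos_y_5 = 5.5
pos_z_5 = 8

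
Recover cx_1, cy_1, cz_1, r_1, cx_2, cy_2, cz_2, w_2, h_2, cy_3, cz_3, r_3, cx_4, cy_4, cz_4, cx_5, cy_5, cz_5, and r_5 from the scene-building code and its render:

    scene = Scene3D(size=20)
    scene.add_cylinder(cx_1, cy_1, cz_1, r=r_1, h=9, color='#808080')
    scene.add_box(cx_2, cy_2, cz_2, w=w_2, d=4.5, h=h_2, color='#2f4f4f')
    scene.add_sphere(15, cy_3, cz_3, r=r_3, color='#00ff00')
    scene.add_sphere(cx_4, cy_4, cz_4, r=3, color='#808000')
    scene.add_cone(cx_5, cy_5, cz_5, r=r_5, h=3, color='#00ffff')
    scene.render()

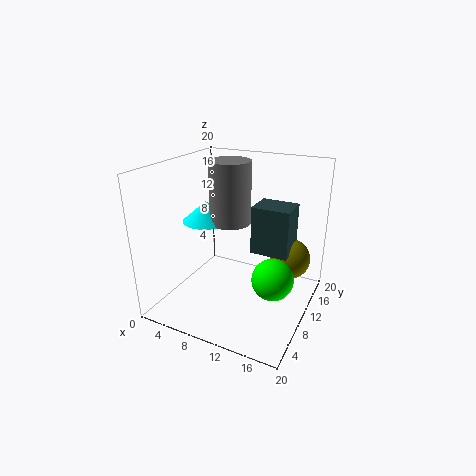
cx_1 = 7.5
cy_1 = 12.5
cz_1 = 11
r_1 = 3
cx_2 = 11
cy_2 = 12
cz_2 = 7
w_2 = 5.5
h_2 = 7
cy_3 = 11
cz_3 = 4
r_3 = 3
cx_4 = 16
cy_4 = 15.5
cz_4 = 5.5
cx_5 = 4
cy_5 = 11.5
cz_5 = 11
r_5 = 3.5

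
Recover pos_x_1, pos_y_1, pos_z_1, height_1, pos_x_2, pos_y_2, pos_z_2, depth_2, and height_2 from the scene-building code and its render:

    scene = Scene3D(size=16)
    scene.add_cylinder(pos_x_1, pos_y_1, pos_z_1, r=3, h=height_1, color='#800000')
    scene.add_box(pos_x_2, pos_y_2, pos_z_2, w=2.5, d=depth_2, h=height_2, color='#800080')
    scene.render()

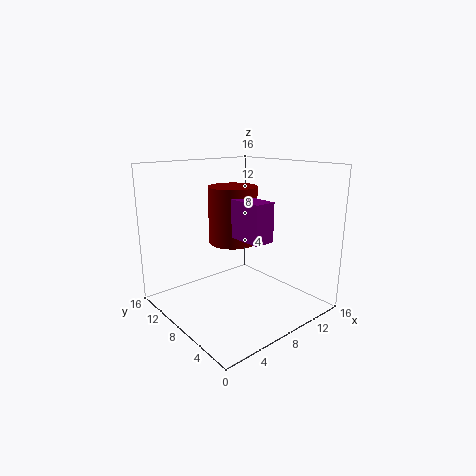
pos_x_1 = 10.5; pos_y_1 = 12; pos_z_1 = 6; height_1 = 7; pos_x_2 = 8.5; pos_y_2 = 5.5; pos_z_2 = 7.5; depth_2 = 5; height_2 = 4.5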